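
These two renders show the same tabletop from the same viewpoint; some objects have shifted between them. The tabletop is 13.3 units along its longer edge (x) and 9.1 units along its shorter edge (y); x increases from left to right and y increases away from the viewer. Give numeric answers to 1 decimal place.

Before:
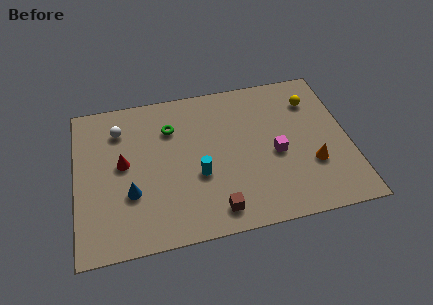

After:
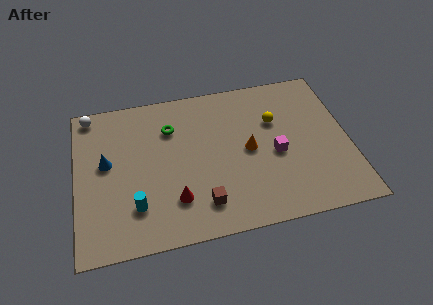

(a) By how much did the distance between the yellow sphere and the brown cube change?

-1.9

Before: roughly 7.6 units apart; after: 5.7. That's 1.9 units closer together.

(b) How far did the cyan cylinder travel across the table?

3.3

The cyan cylinder moved from about (5.9, 3.5) to (2.8, 2.3), a distance of √(3.1² + 1.2²) ≈ 3.3.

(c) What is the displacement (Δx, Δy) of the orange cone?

(-3.0, 1.5)

The orange cone was at about (11.4, 3.0) and moved to about (8.4, 4.5).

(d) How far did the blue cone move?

2.3

The blue cone was near (2.6, 3.1) before and (1.5, 5.1) after, so it travelled √(1.1² + 2.0²) ≈ 2.3 units.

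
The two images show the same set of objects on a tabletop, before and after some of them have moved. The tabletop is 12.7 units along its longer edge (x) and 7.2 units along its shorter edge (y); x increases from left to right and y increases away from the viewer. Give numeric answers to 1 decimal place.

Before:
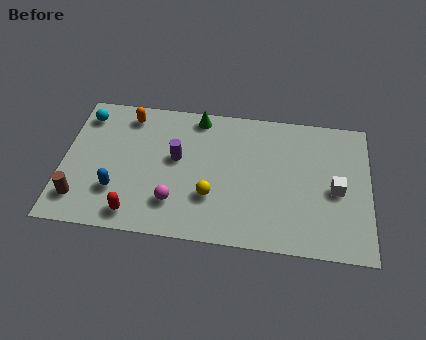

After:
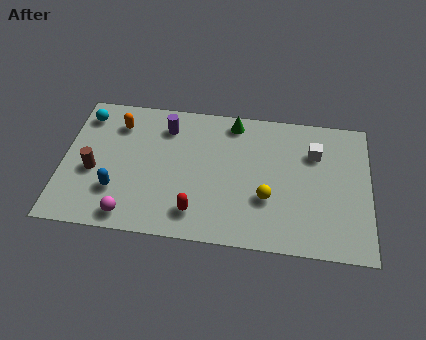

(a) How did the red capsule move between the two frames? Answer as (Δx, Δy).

(2.5, 0.4)

The red capsule started near (3.1, 1.0) and ended near (5.6, 1.4).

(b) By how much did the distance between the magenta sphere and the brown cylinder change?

-1.3

Before: roughly 3.9 units apart; after: 2.6. That's 1.3 units closer together.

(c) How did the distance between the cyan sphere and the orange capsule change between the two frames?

-0.4

Before: roughly 1.8 units apart; after: 1.4. That's 0.4 units closer together.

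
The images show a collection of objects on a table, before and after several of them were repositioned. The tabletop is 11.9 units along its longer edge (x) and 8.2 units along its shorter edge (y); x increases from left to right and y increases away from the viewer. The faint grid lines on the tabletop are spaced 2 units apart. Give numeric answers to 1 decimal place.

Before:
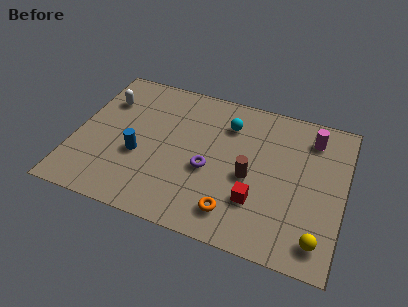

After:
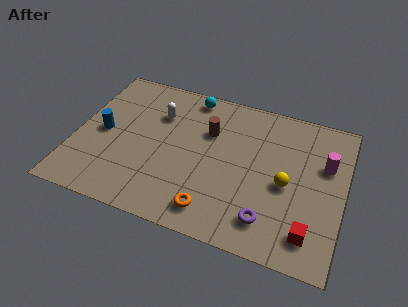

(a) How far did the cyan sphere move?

2.1

The cyan sphere was near (6.6, 6.2) before and (4.8, 7.3) after, so it travelled √(1.8² + 1.1²) ≈ 2.1 units.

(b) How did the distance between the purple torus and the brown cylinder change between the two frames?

+3.1

Before: roughly 1.8 units apart; after: 4.9. That's 3.1 units further apart.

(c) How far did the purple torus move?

3.3

From (6.0, 3.4) to (8.8, 1.6), the purple torus covered √(2.8² + 1.8²) ≈ 3.3 units.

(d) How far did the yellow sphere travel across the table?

2.9

From (11.0, 1.3) to (9.4, 3.7), the yellow sphere covered √(1.6² + 2.4²) ≈ 2.9 units.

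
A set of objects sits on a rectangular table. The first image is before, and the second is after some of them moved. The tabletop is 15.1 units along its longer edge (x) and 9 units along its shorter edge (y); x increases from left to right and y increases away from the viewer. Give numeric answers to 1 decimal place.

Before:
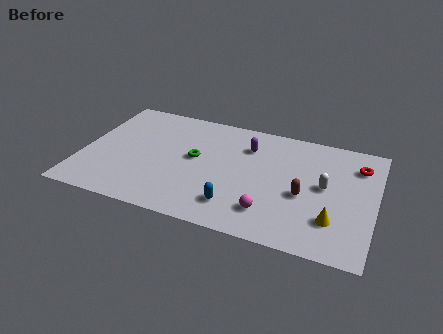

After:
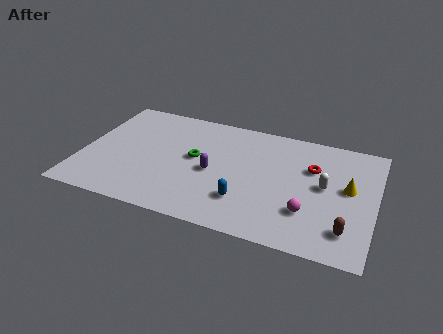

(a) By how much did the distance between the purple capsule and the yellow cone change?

+0.6

They were about 6.4 units apart before and 7.0 after — 0.6 units further apart.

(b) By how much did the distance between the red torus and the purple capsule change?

-0.4

Before: roughly 5.7 units apart; after: 5.3. That's 0.4 units closer together.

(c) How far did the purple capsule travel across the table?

3.1

From (8.4, 6.7) to (6.8, 4.1), the purple capsule covered √(1.6² + 2.6²) ≈ 3.1 units.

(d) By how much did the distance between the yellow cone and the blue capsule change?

+0.8

They were about 4.9 units apart before and 5.7 after — 0.8 units further apart.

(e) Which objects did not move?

the white capsule and the green torus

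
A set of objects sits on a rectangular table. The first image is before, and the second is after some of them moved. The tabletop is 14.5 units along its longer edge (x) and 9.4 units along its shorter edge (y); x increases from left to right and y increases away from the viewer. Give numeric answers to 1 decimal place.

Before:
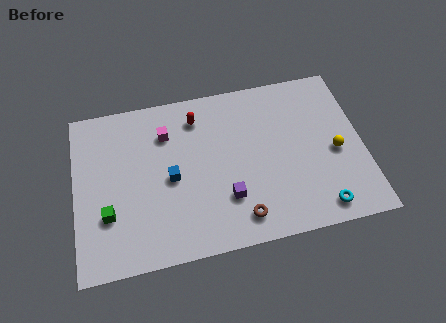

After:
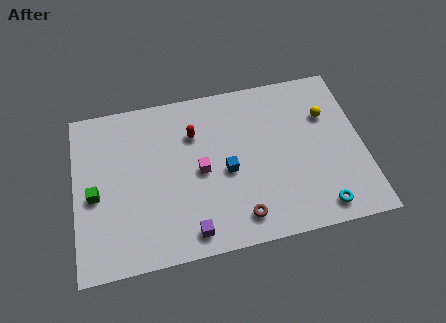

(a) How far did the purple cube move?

2.4

From (7.5, 2.7) to (5.6, 1.2), the purple cube covered √(1.9² + 1.5²) ≈ 2.4 units.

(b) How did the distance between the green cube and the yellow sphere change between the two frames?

+0.4

The distance was about 11.6 in the first image and 12.0 in the second, so they moved 0.4 units further apart.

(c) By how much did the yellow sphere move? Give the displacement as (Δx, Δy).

(-0.3, 2.2)

From the two frames, the yellow sphere sits at roughly (13.1, 4.2) before and (12.8, 6.4) after.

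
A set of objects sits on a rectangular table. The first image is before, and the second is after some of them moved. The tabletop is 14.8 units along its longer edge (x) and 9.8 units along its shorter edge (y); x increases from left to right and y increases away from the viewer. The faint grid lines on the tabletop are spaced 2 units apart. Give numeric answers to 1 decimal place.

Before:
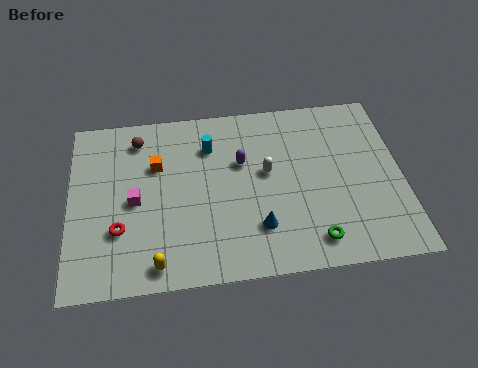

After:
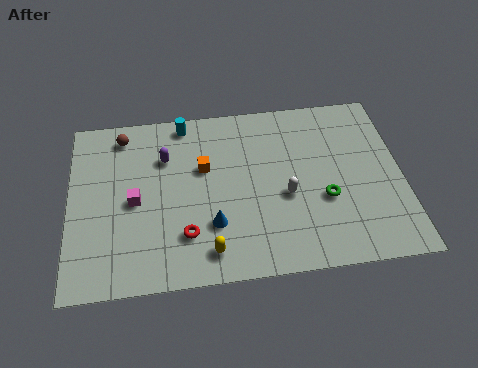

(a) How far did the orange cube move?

2.1

The orange cube moved from about (3.9, 6.5) to (6.0, 6.1), a distance of √(2.1² + 0.4²) ≈ 2.1.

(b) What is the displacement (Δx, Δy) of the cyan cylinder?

(-1.1, 1.5)

The cyan cylinder started near (6.3, 7.3) and ended near (5.2, 8.8).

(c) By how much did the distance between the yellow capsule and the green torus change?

-1.3

Before: roughly 6.9 units apart; after: 5.6. That's 1.3 units closer together.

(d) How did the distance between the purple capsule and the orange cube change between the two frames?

-1.9

The distance was about 3.8 in the first image and 1.9 in the second, so they moved 1.9 units closer together.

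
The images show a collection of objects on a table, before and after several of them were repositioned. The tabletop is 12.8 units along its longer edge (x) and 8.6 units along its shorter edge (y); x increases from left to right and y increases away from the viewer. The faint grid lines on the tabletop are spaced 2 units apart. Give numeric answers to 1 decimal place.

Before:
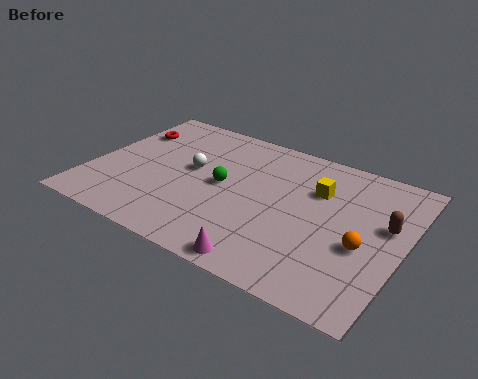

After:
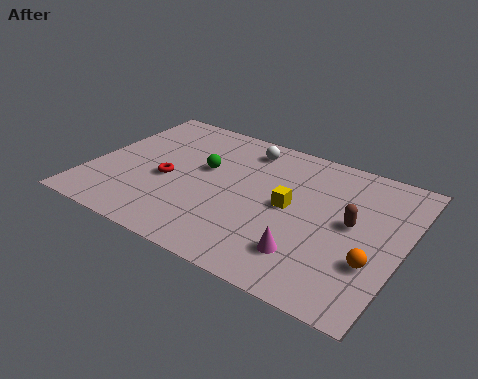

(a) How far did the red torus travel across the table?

3.3

The red torus moved from about (1.0, 6.2) to (3.2, 3.7), a distance of √(2.2² + 2.5²) ≈ 3.3.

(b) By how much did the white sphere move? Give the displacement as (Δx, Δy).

(1.9, 2.4)

The white sphere was at about (4.0, 4.8) and moved to about (5.9, 7.2).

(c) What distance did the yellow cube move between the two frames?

1.7

The yellow cube moved from about (9.1, 5.9) to (8.2, 4.4), a distance of √(0.9² + 1.5²) ≈ 1.7.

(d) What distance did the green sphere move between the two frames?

1.1

The green sphere moved from about (5.4, 4.4) to (4.5, 5.1), a distance of √(0.9² + 0.7²) ≈ 1.1.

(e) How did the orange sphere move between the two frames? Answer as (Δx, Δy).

(0.5, -0.7)

The orange sphere was at about (11.3, 3.5) and moved to about (11.8, 2.8).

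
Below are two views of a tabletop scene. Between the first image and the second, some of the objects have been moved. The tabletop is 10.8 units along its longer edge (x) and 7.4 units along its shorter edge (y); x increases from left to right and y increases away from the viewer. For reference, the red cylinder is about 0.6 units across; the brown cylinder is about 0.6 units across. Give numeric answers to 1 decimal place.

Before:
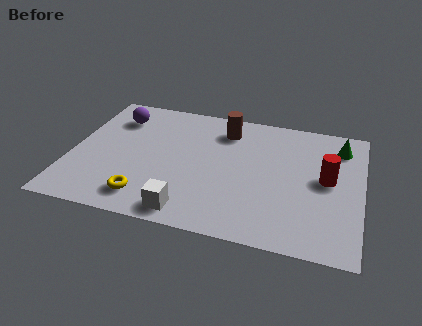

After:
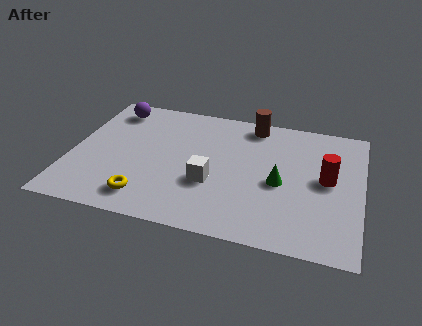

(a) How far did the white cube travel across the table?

1.9

The white cube moved from about (4.6, 0.9) to (5.3, 2.7), a distance of √(0.7² + 1.8²) ≈ 1.9.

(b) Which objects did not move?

the red cylinder and the yellow torus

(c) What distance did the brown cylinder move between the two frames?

1.2

From (5.6, 5.9) to (6.6, 6.5), the brown cylinder covered √(1.0² + 0.6²) ≈ 1.2 units.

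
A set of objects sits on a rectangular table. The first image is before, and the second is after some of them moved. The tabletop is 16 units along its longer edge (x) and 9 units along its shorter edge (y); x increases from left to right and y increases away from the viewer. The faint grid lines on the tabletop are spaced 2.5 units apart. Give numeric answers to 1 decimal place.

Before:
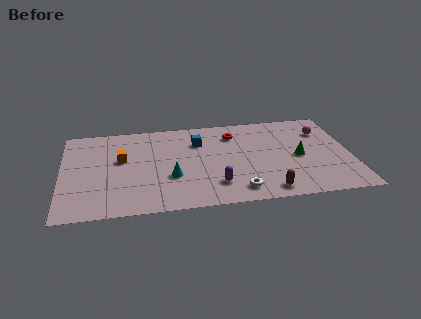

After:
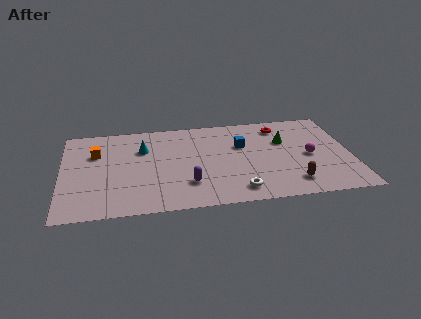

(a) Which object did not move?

the white torus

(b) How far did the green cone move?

1.8

The green cone moved from about (13.1, 4.2) to (12.4, 5.9), a distance of √(0.7² + 1.7²) ≈ 1.8.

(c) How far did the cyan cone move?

3.4

The cyan cone was near (6.0, 3.2) before and (4.5, 6.2) after, so it travelled √(1.5² + 3.0²) ≈ 3.4 units.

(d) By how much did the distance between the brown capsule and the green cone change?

+0.6

They were about 3.6 units apart before and 4.2 after — 0.6 units further apart.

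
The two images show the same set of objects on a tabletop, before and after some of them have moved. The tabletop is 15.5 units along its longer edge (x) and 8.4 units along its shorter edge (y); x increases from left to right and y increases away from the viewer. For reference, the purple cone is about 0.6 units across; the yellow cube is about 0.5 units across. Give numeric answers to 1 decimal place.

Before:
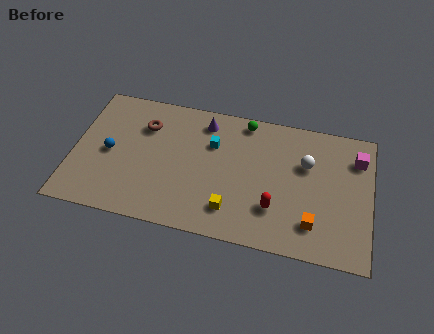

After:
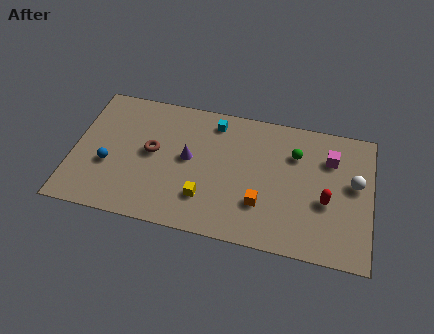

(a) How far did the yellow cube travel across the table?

1.5

The yellow cube was near (8.4, 1.8) before and (7.0, 2.2) after, so it travelled √(1.4² + 0.4²) ≈ 1.5 units.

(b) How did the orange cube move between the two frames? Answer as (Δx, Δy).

(-2.7, 0.6)

The orange cube started near (12.6, 1.9) and ended near (9.9, 2.5).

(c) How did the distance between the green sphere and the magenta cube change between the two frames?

-4.2

The distance was about 6.0 in the first image and 1.8 in the second, so they moved 4.2 units closer together.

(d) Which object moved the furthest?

the green sphere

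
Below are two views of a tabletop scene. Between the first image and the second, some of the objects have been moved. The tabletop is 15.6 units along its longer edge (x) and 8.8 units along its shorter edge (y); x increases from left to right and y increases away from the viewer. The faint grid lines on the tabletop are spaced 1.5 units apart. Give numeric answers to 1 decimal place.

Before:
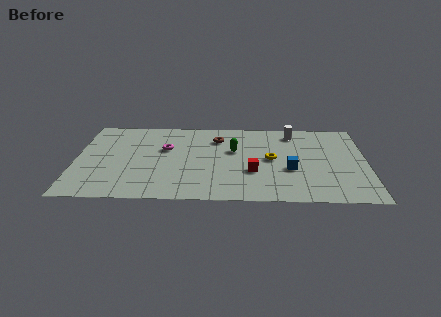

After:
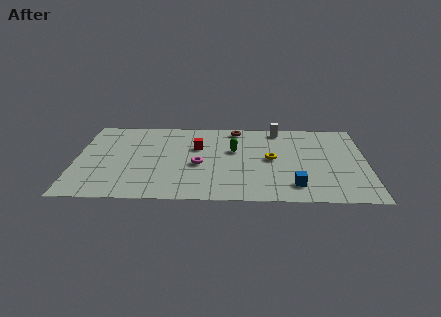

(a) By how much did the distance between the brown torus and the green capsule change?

+0.8

Before: roughly 1.6 units apart; after: 2.4. That's 0.8 units further apart.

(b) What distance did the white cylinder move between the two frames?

0.9

From (11.7, 7.4) to (10.9, 7.8), the white cylinder covered √(0.8² + 0.4²) ≈ 0.9 units.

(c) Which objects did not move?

the yellow torus and the green capsule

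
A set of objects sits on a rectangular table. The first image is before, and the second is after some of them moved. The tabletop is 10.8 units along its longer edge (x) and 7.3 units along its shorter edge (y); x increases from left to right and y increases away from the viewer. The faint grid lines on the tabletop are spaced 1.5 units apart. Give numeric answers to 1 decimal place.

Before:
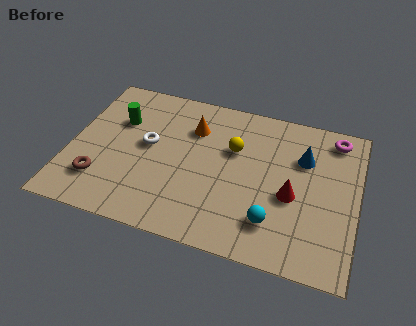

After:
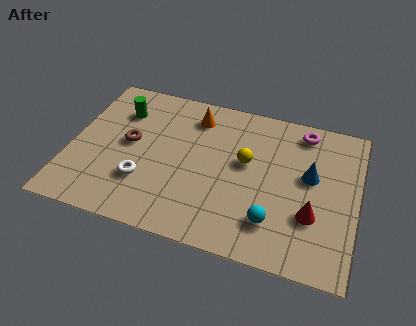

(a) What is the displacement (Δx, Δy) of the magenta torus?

(-1.2, 0.0)

From the two frames, the magenta torus sits at roughly (9.8, 6.3) before and (8.6, 6.3) after.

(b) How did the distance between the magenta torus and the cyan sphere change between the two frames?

-0.3

They were about 5.0 units apart before and 4.7 after — 0.3 units closer together.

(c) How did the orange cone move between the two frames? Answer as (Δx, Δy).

(0.0, 0.6)

The orange cone was at about (4.5, 5.3) and moved to about (4.5, 5.9).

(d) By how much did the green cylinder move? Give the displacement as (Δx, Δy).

(0.0, 0.5)

The green cylinder started near (1.7, 4.9) and ended near (1.7, 5.4).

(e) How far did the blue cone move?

0.9

The blue cone moved from about (8.7, 5.0) to (9.0, 4.2), a distance of √(0.3² + 0.8²) ≈ 0.9.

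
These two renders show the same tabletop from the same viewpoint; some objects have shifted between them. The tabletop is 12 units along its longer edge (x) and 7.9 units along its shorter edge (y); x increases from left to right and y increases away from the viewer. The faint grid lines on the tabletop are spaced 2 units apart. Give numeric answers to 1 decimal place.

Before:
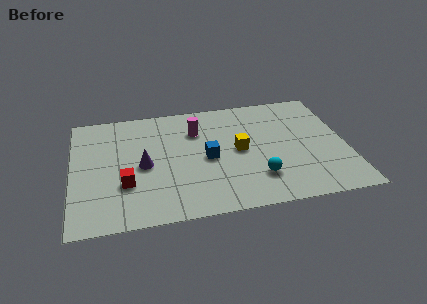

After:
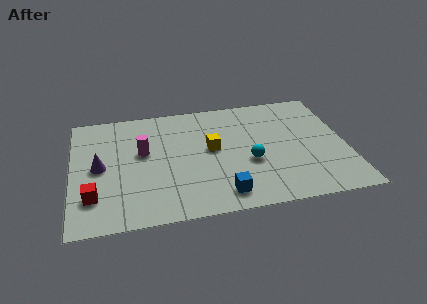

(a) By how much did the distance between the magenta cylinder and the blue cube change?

+2.7

They were about 2.0 units apart before and 4.7 after — 2.7 units further apart.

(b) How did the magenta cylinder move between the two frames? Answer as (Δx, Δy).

(-2.4, -1.1)

The magenta cylinder started near (5.5, 5.7) and ended near (3.1, 4.6).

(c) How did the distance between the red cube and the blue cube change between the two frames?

+1.8

They were about 3.8 units apart before and 5.6 after — 1.8 units further apart.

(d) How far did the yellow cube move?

1.2

From (7.3, 4.0) to (6.1, 4.3), the yellow cube covered √(1.2² + 0.3²) ≈ 1.2 units.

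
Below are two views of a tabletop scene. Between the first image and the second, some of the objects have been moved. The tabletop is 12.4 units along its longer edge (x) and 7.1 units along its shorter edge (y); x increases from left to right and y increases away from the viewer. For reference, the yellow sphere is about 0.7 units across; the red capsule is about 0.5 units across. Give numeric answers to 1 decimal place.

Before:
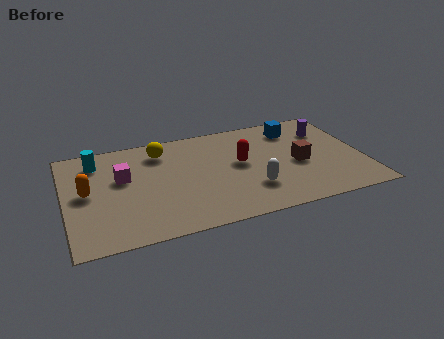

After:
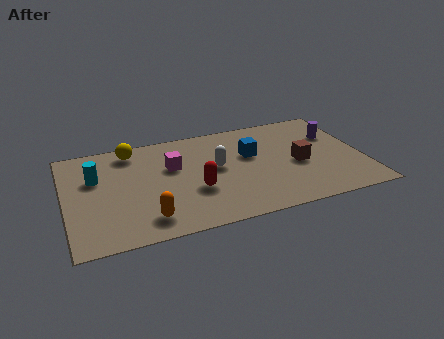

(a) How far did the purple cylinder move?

0.5

The purple cylinder was near (11.1, 5.2) before and (11.4, 4.8) after, so it travelled √(0.3² + 0.4²) ≈ 0.5 units.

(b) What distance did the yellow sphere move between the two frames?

1.3

The yellow sphere moved from about (4.1, 5.7) to (2.9, 6.1), a distance of √(1.2² + 0.4²) ≈ 1.3.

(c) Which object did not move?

the brown cube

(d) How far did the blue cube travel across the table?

2.4

From (9.8, 5.7) to (7.8, 4.4), the blue cube covered √(2.0² + 1.3²) ≈ 2.4 units.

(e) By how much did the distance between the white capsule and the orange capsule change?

-2.9

The distance was about 6.9 in the first image and 4.0 in the second, so they moved 2.9 units closer together.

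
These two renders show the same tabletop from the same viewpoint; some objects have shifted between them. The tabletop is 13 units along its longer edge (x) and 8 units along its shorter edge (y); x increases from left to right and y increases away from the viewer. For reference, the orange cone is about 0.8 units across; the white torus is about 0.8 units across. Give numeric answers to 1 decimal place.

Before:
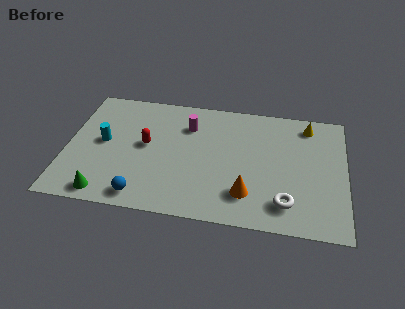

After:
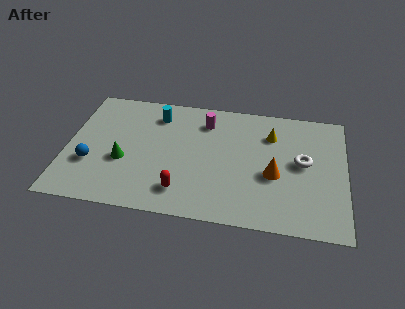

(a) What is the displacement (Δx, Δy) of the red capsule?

(1.8, -2.7)

The red capsule started near (3.7, 4.3) and ended near (5.5, 1.6).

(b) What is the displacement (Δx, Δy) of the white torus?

(0.7, 2.7)

The white torus was at about (10.3, 1.6) and moved to about (11.0, 4.3).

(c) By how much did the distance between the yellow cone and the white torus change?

-3.1

Before: roughly 5.3 units apart; after: 2.2. That's 3.1 units closer together.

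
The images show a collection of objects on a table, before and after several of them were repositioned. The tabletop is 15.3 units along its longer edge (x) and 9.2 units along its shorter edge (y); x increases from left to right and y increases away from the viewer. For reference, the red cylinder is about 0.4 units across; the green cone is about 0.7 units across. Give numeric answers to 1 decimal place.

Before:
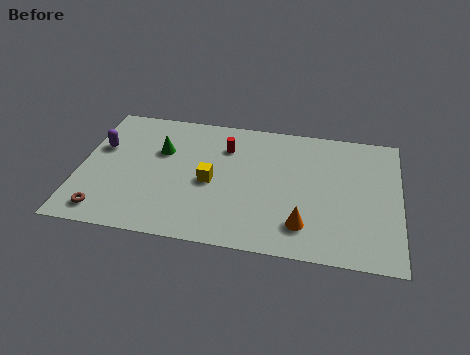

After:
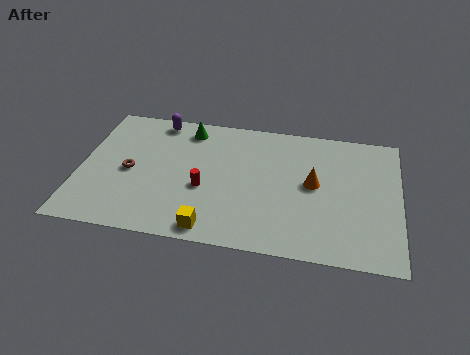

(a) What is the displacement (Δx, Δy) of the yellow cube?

(0.2, -3.2)

The yellow cube was at about (6.3, 4.2) and moved to about (6.5, 1.0).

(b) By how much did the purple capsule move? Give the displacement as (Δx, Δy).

(2.6, 2.4)

The purple capsule started near (0.9, 5.8) and ended near (3.5, 8.2).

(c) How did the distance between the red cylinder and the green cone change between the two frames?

+1.0

They were about 3.2 units apart before and 4.2 after — 1.0 units further apart.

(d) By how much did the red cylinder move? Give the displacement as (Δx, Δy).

(-0.9, -3.1)

The red cylinder started near (6.9, 6.8) and ended near (6.0, 3.7).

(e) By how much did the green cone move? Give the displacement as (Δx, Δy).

(1.2, 1.8)

From the two frames, the green cone sits at roughly (3.8, 6.0) before and (5.0, 7.8) after.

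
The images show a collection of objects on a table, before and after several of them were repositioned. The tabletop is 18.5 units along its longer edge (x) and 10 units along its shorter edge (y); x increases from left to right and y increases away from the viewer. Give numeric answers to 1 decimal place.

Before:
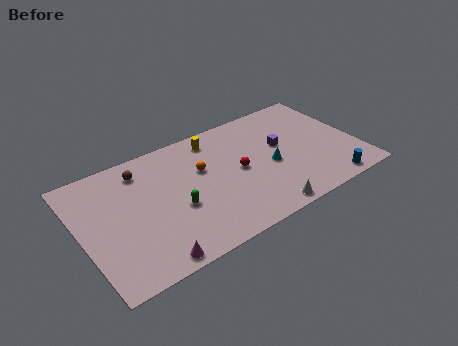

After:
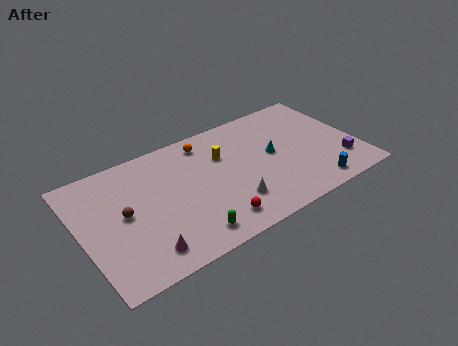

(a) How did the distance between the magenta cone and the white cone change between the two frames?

-1.4

Before: roughly 7.5 units apart; after: 6.1. That's 1.4 units closer together.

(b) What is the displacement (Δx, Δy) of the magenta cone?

(-0.3, 0.8)

The magenta cone was at about (3.9, 0.9) and moved to about (3.6, 1.7).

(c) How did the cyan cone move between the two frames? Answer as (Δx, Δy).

(0.3, 0.9)

The cyan cone was at about (12.6, 4.4) and moved to about (12.9, 5.3).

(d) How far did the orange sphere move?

2.3

The orange sphere moved from about (8.2, 6.3) to (8.8, 8.5), a distance of √(0.6² + 2.2²) ≈ 2.3.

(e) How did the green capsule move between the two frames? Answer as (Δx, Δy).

(0.4, -2.5)

The green capsule started near (6.1, 4.0) and ended near (6.5, 1.5).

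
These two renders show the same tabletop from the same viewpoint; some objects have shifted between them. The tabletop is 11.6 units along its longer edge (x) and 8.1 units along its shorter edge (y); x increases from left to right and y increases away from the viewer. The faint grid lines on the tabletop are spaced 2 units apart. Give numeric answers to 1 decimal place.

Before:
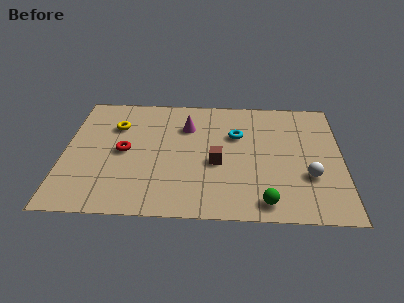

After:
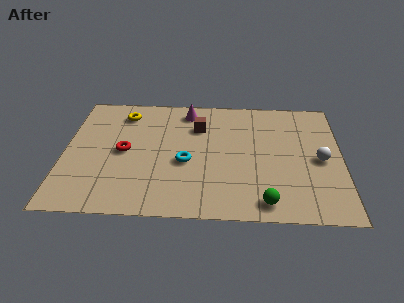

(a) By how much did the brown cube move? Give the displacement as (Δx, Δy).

(-0.8, 2.4)

The brown cube was at about (6.4, 3.4) and moved to about (5.6, 5.8).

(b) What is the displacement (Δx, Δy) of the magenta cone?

(0.0, 1.1)

From the two frames, the magenta cone sits at roughly (5.1, 5.8) before and (5.1, 6.9) after.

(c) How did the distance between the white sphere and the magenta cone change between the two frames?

+0.4

Before: roughly 6.0 units apart; after: 6.4. That's 0.4 units further apart.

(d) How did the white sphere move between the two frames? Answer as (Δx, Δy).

(0.5, 1.1)

The white sphere was at about (10.2, 2.7) and moved to about (10.7, 3.8).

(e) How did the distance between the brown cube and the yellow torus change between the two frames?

-1.6

They were about 4.9 units apart before and 3.3 after — 1.6 units closer together.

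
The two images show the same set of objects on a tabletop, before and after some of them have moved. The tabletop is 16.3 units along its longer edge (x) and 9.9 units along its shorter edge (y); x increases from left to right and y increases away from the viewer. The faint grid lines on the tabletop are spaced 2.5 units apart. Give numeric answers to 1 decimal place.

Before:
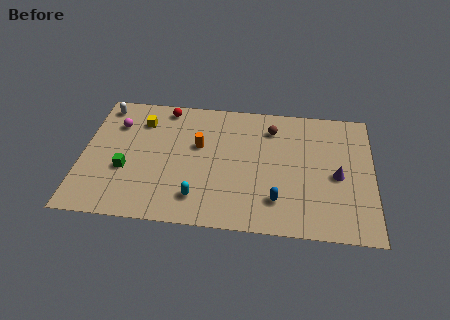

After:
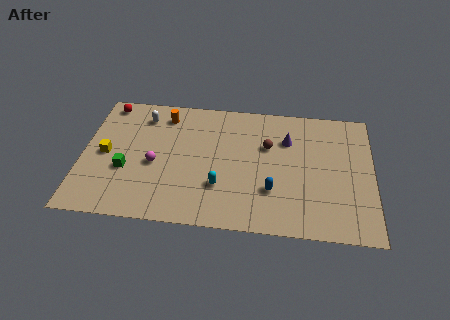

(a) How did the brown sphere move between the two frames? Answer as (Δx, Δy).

(-0.2, -1.4)

The brown sphere was at about (10.6, 7.8) and moved to about (10.4, 6.4).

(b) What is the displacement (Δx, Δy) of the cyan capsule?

(1.2, 1.0)

From the two frames, the cyan capsule sits at roughly (6.6, 2.0) before and (7.8, 3.0) after.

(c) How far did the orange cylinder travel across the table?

3.0

The orange cylinder moved from about (6.5, 6.0) to (4.5, 8.2), a distance of √(2.0² + 2.2²) ≈ 3.0.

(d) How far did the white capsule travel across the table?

2.4

The white capsule was near (1.0, 8.6) before and (3.3, 8.0) after, so it travelled √(2.3² + 0.6²) ≈ 2.4 units.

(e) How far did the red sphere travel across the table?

3.3

The red sphere was near (4.5, 8.8) before and (1.2, 8.8) after, so it travelled √(3.3² + 0.0²) ≈ 3.3 units.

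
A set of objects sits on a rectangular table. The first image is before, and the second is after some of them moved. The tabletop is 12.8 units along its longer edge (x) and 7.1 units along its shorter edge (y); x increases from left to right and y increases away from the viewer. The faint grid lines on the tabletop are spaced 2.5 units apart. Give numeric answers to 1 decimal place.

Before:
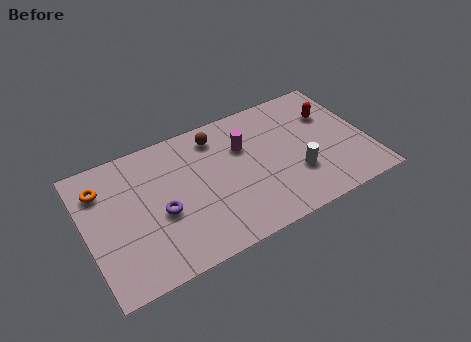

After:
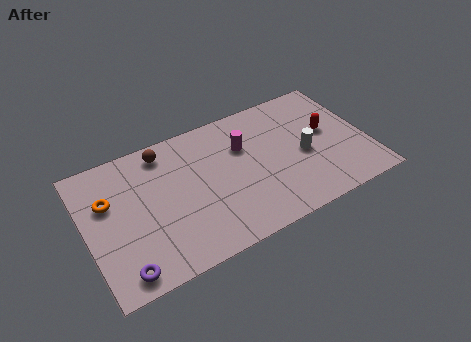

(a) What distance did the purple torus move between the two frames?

2.9

The purple torus moved from about (3.3, 3.0) to (1.3, 0.9), a distance of √(2.0² + 2.1²) ≈ 2.9.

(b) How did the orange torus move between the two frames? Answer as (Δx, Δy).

(0.2, -0.8)

The orange torus started near (0.9, 5.4) and ended near (1.1, 4.6).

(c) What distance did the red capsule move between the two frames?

0.9

From (11.4, 4.9) to (11.1, 4.0), the red capsule covered √(0.3² + 0.9²) ≈ 0.9 units.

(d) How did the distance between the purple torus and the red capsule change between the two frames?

+2.0

Before: roughly 8.3 units apart; after: 10.3. That's 2.0 units further apart.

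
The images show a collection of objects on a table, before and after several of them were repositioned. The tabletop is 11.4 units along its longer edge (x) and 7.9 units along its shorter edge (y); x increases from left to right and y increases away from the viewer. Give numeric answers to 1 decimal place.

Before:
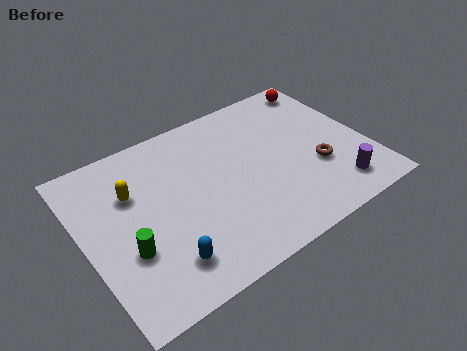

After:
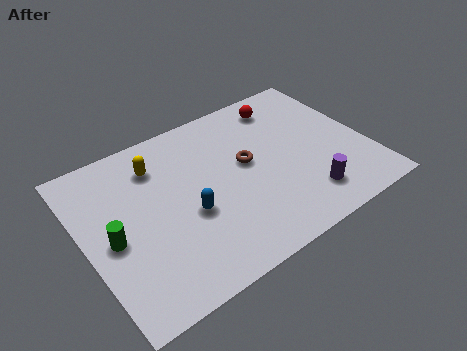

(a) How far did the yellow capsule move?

1.4

The yellow capsule moved from about (2.1, 5.3) to (3.2, 6.1), a distance of √(1.1² + 0.8²) ≈ 1.4.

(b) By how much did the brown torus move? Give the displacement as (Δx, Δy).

(-2.6, 1.6)

The brown torus was at about (9.2, 2.8) and moved to about (6.6, 4.4).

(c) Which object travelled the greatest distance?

the brown torus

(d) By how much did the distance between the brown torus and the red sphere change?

-1.3

They were about 4.3 units apart before and 3.0 after — 1.3 units closer together.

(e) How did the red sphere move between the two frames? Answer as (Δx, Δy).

(-1.8, -0.3)

The red sphere started near (10.4, 6.9) and ended near (8.6, 6.6).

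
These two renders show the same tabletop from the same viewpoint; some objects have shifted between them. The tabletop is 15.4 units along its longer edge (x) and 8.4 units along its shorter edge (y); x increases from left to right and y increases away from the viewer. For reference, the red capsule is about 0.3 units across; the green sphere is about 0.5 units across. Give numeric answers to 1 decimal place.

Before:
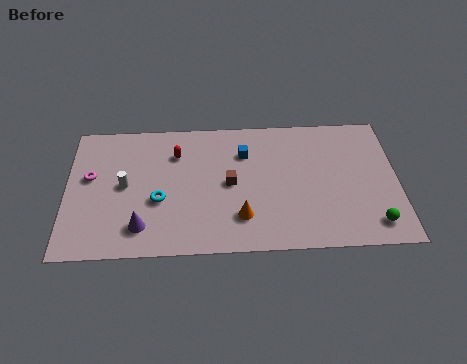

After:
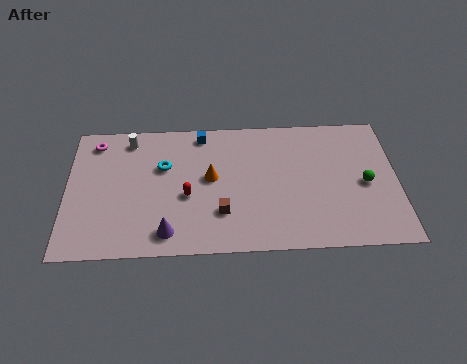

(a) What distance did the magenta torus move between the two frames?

2.2

The magenta torus was near (1.1, 4.9) before and (1.3, 7.1) after, so it travelled √(0.2² + 2.2²) ≈ 2.2 units.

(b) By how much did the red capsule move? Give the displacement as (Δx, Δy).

(0.5, -2.7)

The red capsule was at about (5.1, 6.2) and moved to about (5.6, 3.5).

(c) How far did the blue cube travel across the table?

2.4

The blue cube moved from about (8.3, 6.1) to (6.3, 7.4), a distance of √(2.0² + 1.3²) ≈ 2.4.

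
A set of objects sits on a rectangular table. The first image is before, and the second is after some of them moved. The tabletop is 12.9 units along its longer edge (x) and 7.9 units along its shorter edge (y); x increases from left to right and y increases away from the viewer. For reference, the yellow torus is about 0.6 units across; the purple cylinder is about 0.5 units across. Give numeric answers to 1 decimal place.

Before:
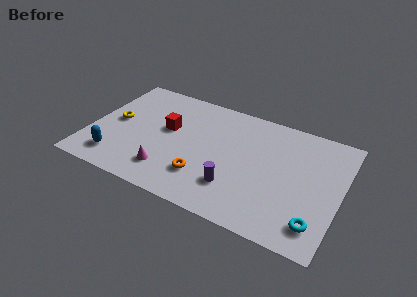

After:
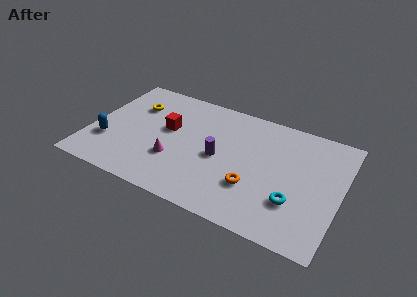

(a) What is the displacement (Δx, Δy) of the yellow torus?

(0.8, 1.5)

From the two frames, the yellow torus sits at roughly (1.2, 4.1) before and (2.0, 5.6) after.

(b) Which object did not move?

the red cube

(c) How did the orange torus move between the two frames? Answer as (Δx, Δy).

(2.5, 0.4)

From the two frames, the orange torus sits at roughly (6.1, 2.1) before and (8.6, 2.5) after.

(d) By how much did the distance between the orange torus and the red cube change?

+1.8

They were about 3.3 units apart before and 5.1 after — 1.8 units further apart.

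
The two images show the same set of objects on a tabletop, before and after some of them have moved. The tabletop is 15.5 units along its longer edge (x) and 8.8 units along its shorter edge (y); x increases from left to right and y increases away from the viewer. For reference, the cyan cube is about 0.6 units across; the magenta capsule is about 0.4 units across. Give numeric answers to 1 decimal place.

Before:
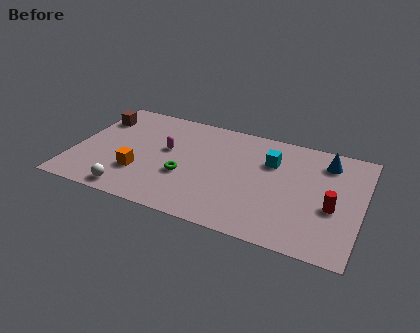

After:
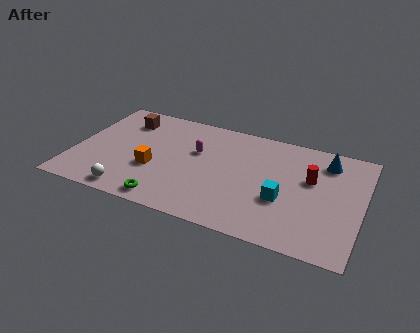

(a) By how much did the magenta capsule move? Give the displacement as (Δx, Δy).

(1.6, 0.4)

The magenta capsule was at about (4.9, 5.1) and moved to about (6.5, 5.5).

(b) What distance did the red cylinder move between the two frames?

2.2

The red cylinder moved from about (14.0, 3.6) to (12.7, 5.4), a distance of √(1.3² + 1.8²) ≈ 2.2.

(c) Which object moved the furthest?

the cyan cube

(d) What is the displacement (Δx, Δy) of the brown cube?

(1.5, 0.3)

From the two frames, the brown cube sits at roughly (0.9, 6.6) before and (2.4, 6.9) after.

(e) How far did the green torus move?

2.4

The green torus was near (6.1, 3.3) before and (5.4, 1.0) after, so it travelled √(0.7² + 2.3²) ≈ 2.4 units.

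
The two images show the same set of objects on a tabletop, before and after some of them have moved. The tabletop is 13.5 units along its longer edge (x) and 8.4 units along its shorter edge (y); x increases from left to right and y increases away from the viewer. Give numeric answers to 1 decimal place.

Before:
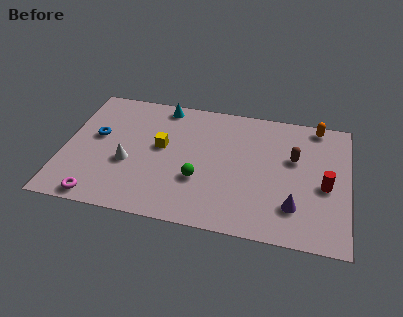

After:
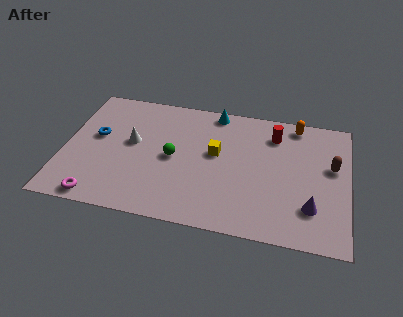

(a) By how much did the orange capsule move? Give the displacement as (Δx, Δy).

(-1.0, -0.1)

From the two frames, the orange capsule sits at roughly (11.9, 7.6) before and (10.9, 7.5) after.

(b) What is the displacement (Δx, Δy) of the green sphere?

(-1.3, 1.2)

The green sphere was at about (6.5, 2.9) and moved to about (5.2, 4.1).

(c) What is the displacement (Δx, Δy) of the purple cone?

(0.8, 0.1)

From the two frames, the purple cone sits at roughly (11.0, 2.1) before and (11.8, 2.2) after.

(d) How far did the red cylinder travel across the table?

3.8

The red cylinder moved from about (12.4, 3.7) to (9.9, 6.6), a distance of √(2.5² + 2.9²) ≈ 3.8.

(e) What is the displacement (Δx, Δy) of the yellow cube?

(2.6, 0.1)

The yellow cube was at about (4.6, 4.7) and moved to about (7.2, 4.8).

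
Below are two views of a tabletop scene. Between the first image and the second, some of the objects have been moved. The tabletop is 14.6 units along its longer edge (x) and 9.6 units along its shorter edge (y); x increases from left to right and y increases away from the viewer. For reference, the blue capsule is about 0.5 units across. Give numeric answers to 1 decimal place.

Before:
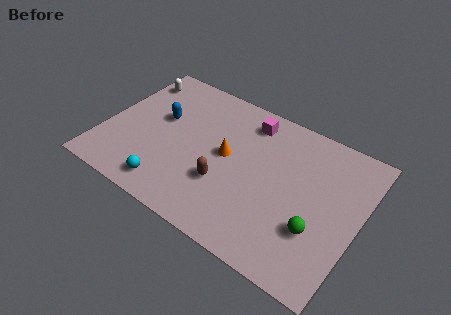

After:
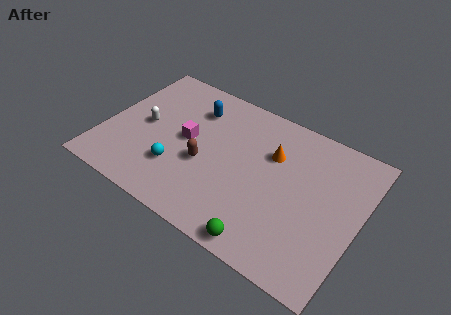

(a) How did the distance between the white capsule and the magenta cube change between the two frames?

-4.3

They were about 6.8 units apart before and 2.5 after — 4.3 units closer together.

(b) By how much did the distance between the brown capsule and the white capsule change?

-3.9

The distance was about 7.7 in the first image and 3.8 in the second, so they moved 3.9 units closer together.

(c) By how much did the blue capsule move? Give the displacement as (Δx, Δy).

(1.7, 1.6)

From the two frames, the blue capsule sits at roughly (3.0, 5.7) before and (4.7, 7.3) after.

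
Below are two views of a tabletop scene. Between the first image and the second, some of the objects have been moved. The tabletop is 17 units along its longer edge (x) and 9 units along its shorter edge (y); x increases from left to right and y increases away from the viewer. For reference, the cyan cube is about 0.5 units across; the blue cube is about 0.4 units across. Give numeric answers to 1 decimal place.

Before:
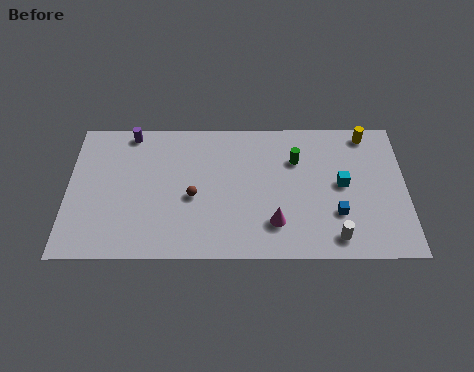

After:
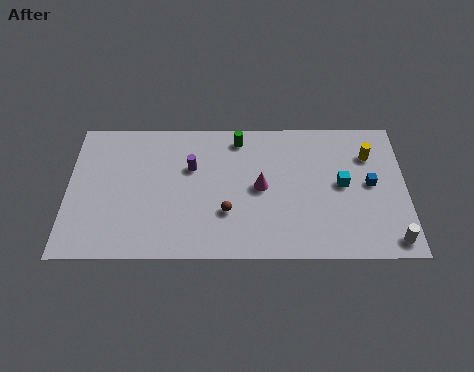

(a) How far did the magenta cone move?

2.4

The magenta cone moved from about (10.4, 2.2) to (9.7, 4.5), a distance of √(0.7² + 2.3²) ≈ 2.4.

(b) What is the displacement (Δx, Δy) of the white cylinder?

(2.8, -0.2)

The white cylinder started near (13.4, 1.3) and ended near (16.2, 1.1).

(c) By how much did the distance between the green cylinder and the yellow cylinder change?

+2.7

They were about 4.0 units apart before and 6.7 after — 2.7 units further apart.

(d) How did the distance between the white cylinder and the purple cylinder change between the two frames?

-1.3

Before: roughly 12.3 units apart; after: 11.0. That's 1.3 units closer together.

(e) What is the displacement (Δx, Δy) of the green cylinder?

(-2.9, 1.4)

The green cylinder was at about (11.5, 6.3) and moved to about (8.6, 7.7).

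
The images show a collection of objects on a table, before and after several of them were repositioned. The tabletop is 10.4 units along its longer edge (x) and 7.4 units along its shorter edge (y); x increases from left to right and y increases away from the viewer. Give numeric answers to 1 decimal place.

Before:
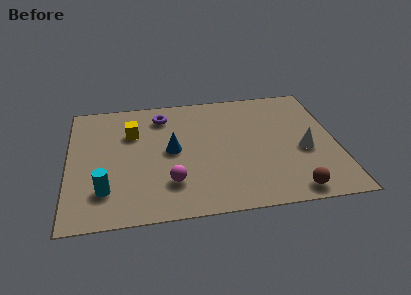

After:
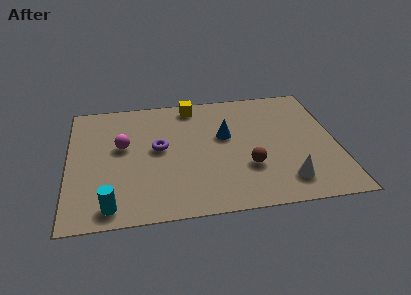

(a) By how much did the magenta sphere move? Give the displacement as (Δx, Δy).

(-1.8, 2.4)

The magenta sphere started near (3.9, 1.9) and ended near (2.1, 4.3).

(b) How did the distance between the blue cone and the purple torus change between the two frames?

+0.4

The distance was about 2.2 in the first image and 2.6 in the second, so they moved 0.4 units further apart.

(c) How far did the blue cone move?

2.2

The blue cone moved from about (4.0, 3.8) to (6.1, 4.4), a distance of √(2.1² + 0.6²) ≈ 2.2.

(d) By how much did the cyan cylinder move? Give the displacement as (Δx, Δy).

(0.2, -0.9)

From the two frames, the cyan cylinder sits at roughly (1.4, 1.8) before and (1.6, 0.9) after.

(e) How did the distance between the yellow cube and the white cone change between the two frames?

-0.8

The distance was about 6.9 in the first image and 6.1 in the second, so they moved 0.8 units closer together.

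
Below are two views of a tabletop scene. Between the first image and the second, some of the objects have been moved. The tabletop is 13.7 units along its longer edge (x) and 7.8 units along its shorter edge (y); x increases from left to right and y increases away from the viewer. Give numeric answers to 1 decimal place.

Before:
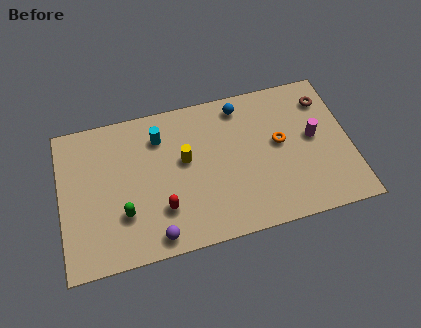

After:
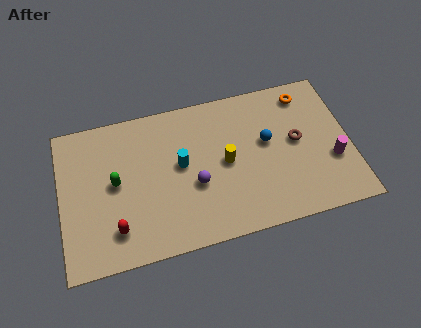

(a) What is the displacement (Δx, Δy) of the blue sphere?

(1.1, -2.2)

From the two frames, the blue sphere sits at roughly (8.7, 6.7) before and (9.8, 4.5) after.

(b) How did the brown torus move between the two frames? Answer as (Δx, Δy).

(-1.5, -1.9)

The brown torus was at about (12.7, 6.1) and moved to about (11.2, 4.2).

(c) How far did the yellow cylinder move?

2.0

The yellow cylinder moved from about (5.9, 4.5) to (7.8, 3.9), a distance of √(1.9² + 0.6²) ≈ 2.0.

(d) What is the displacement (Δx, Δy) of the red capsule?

(-2.2, -0.5)

The red capsule started near (4.7, 2.2) and ended near (2.5, 1.7).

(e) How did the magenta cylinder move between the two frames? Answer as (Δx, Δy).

(0.8, -1.4)

The magenta cylinder was at about (12.0, 4.2) and moved to about (12.8, 2.8).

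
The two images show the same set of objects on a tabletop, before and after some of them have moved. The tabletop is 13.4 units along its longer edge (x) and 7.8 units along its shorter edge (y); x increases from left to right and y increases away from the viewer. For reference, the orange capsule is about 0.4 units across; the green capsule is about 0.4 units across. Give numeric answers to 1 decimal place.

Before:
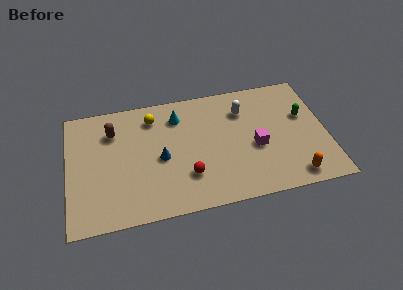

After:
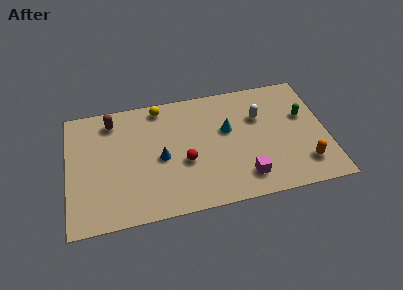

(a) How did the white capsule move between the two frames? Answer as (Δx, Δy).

(0.8, -0.6)

From the two frames, the white capsule sits at roughly (9.2, 5.8) before and (10.0, 5.2) after.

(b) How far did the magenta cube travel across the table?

1.9

The magenta cube was near (9.7, 3.3) before and (9.0, 1.5) after, so it travelled √(0.7² + 1.8²) ≈ 1.9 units.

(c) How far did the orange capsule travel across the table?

0.9

The orange capsule was near (11.5, 1.0) before and (12.1, 1.7) after, so it travelled √(0.6² + 0.7²) ≈ 0.9 units.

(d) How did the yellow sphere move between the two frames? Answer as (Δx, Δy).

(0.4, 0.6)

From the two frames, the yellow sphere sits at roughly (4.5, 6.3) before and (4.9, 6.9) after.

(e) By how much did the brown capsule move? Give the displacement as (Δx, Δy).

(0.0, 0.7)

The brown capsule started near (2.4, 5.8) and ended near (2.4, 6.5).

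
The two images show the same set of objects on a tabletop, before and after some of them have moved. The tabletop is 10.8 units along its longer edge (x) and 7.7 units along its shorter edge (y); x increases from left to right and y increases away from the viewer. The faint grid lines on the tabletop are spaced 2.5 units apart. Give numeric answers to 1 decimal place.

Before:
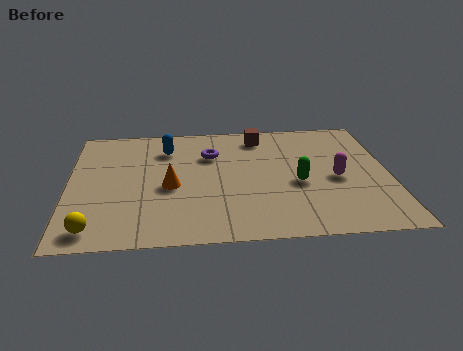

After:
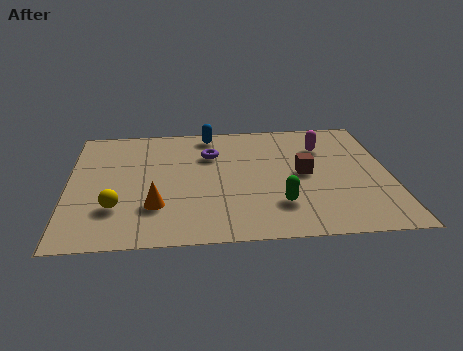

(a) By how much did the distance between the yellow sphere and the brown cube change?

-1.3

The distance was about 7.8 in the first image and 6.5 in the second, so they moved 1.3 units closer together.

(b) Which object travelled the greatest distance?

the brown cube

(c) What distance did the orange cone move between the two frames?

1.3

The orange cone moved from about (3.4, 3.4) to (2.9, 2.2), a distance of √(0.5² + 1.2²) ≈ 1.3.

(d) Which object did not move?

the purple torus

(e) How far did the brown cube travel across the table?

3.0

The brown cube moved from about (6.5, 6.5) to (7.9, 3.9), a distance of √(1.4² + 2.6²) ≈ 3.0.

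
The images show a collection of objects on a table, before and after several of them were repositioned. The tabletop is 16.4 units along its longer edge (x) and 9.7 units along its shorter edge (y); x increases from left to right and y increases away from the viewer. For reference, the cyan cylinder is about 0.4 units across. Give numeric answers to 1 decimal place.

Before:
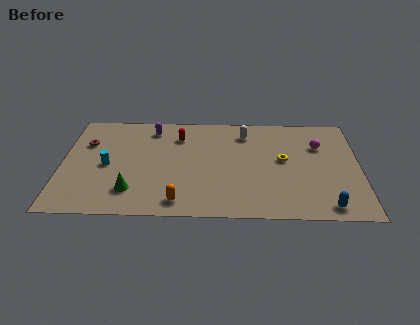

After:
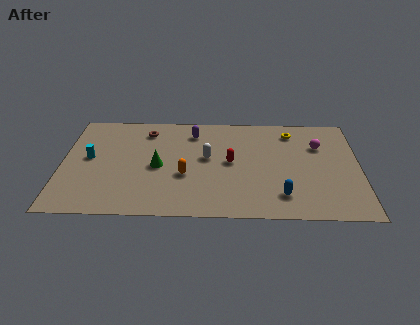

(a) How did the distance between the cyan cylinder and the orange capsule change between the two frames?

+0.4

Before: roughly 5.1 units apart; after: 5.5. That's 0.4 units further apart.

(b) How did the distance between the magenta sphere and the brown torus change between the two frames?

-3.2

They were about 12.9 units apart before and 9.7 after — 3.2 units closer together.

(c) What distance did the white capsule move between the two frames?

3.2

From (10.1, 7.8) to (8.0, 5.4), the white capsule covered √(2.1² + 2.4²) ≈ 3.2 units.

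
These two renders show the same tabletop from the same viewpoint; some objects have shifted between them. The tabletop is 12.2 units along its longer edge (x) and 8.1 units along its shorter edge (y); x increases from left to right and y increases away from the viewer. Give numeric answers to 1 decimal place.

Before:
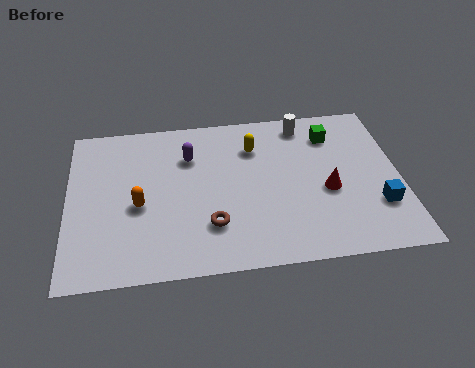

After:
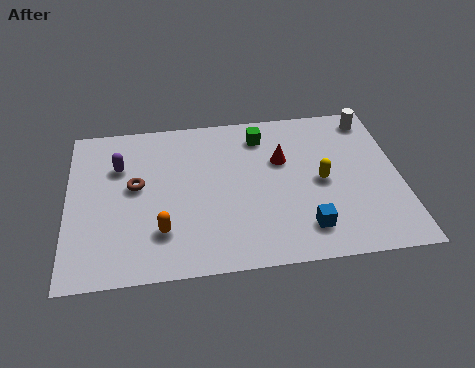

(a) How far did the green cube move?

2.6

The green cube was near (9.8, 6.3) before and (7.2, 6.6) after, so it travelled √(2.6² + 0.3²) ≈ 2.6 units.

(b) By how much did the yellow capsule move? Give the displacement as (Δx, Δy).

(2.4, -2.1)

The yellow capsule was at about (6.9, 6.0) and moved to about (9.3, 3.9).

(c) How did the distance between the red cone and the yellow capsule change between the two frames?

-1.8

They were about 3.7 units apart before and 1.9 after — 1.8 units closer together.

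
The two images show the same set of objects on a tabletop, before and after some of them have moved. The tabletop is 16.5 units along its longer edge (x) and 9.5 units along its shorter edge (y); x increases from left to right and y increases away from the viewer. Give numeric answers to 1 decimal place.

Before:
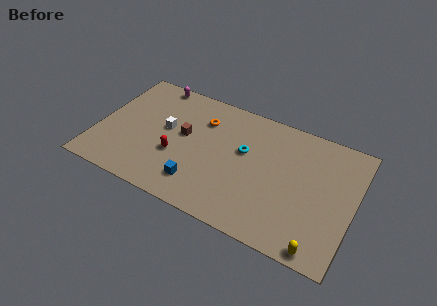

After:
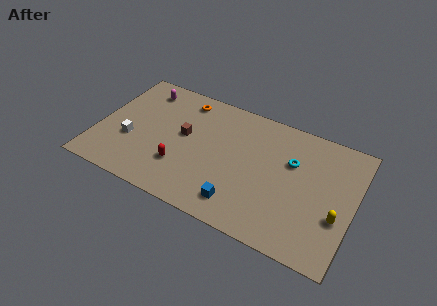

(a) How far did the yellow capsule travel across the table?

2.7

The yellow capsule was near (14.8, 0.8) before and (15.6, 3.4) after, so it travelled √(0.8² + 2.6²) ≈ 2.7 units.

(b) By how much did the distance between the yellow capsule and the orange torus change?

+1.1

They were about 10.4 units apart before and 11.5 after — 1.1 units further apart.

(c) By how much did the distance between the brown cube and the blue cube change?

+1.9

Before: roughly 3.6 units apart; after: 5.5. That's 1.9 units further apart.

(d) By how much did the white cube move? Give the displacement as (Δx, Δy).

(-2.1, -1.8)

From the two frames, the white cube sits at roughly (4.3, 5.3) before and (2.2, 3.5) after.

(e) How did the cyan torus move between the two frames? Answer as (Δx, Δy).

(3.0, 0.5)

The cyan torus was at about (9.4, 5.7) and moved to about (12.4, 6.2).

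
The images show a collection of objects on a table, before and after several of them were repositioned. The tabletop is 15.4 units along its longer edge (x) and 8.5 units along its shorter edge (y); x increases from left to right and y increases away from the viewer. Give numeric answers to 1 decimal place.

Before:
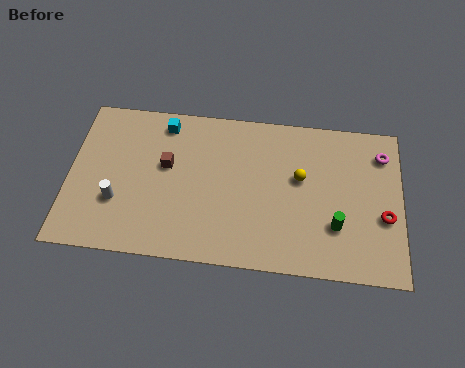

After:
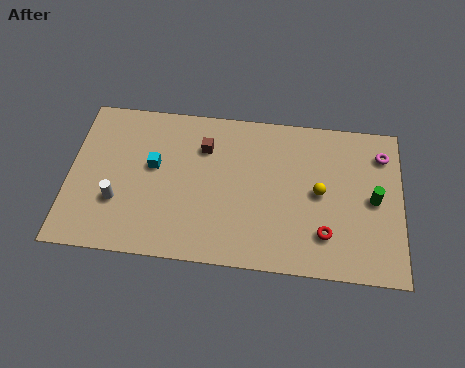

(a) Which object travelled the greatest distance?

the red torus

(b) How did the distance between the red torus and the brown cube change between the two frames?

-3.2

They were about 10.2 units apart before and 7.0 after — 3.2 units closer together.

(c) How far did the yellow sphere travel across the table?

1.1

The yellow sphere was near (10.7, 5.0) before and (11.6, 4.3) after, so it travelled √(0.9² + 0.7²) ≈ 1.1 units.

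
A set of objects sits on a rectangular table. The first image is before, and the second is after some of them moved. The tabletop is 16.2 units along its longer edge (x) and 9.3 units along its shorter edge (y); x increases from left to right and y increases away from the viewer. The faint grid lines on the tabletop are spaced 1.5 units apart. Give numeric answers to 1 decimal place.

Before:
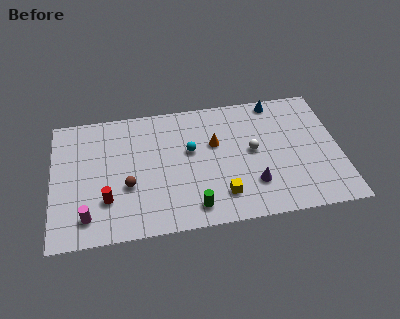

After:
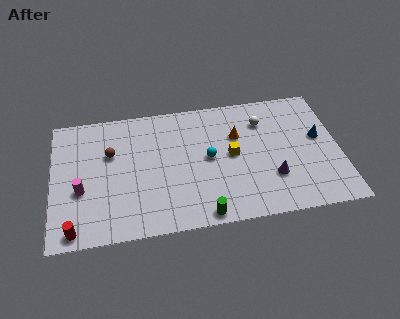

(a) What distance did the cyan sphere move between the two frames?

1.2

The cyan sphere moved from about (7.8, 5.5) to (8.8, 4.8), a distance of √(1.0² + 0.7²) ≈ 1.2.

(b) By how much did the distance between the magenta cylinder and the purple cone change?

+1.4

They were about 9.3 units apart before and 10.7 after — 1.4 units further apart.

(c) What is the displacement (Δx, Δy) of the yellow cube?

(0.7, 2.8)

The yellow cube started near (9.4, 2.0) and ended near (10.1, 4.8).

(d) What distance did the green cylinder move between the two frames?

0.8

From (7.8, 1.4) to (8.3, 0.8), the green cylinder covered √(0.5² + 0.6²) ≈ 0.8 units.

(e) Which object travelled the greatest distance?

the blue cone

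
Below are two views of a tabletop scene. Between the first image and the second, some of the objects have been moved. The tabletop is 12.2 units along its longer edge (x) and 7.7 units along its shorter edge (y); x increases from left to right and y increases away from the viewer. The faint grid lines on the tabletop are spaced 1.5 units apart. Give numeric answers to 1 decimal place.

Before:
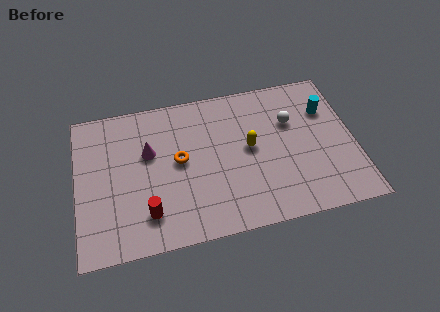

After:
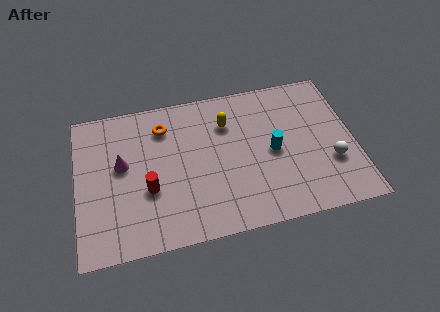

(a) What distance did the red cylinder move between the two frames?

1.2

From (3.0, 1.7) to (3.1, 2.9), the red cylinder covered √(0.1² + 1.2²) ≈ 1.2 units.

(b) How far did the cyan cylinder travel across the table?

3.0

From (11.1, 5.4) to (8.6, 3.7), the cyan cylinder covered √(2.5² + 1.7²) ≈ 3.0 units.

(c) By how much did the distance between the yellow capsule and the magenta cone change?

+0.4

They were about 4.5 units apart before and 4.9 after — 0.4 units further apart.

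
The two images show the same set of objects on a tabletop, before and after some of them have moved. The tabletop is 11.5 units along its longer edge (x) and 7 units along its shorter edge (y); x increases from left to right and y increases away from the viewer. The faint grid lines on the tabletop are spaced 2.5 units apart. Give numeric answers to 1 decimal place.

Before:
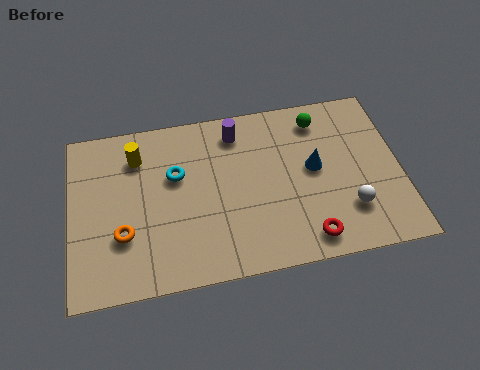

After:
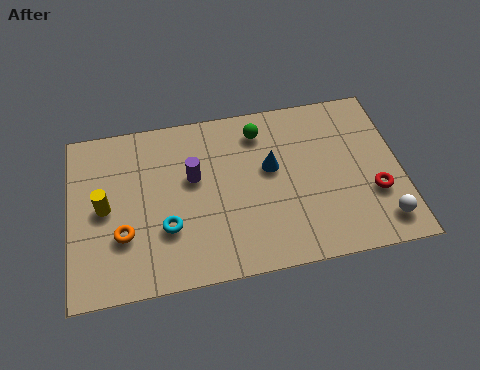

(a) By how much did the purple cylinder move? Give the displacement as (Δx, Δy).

(-1.6, -1.6)

The purple cylinder started near (5.9, 5.8) and ended near (4.3, 4.2).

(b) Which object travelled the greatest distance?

the red torus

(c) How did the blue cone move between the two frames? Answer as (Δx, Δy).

(-1.5, 0.3)

From the two frames, the blue cone sits at roughly (8.5, 3.8) before and (7.0, 4.1) after.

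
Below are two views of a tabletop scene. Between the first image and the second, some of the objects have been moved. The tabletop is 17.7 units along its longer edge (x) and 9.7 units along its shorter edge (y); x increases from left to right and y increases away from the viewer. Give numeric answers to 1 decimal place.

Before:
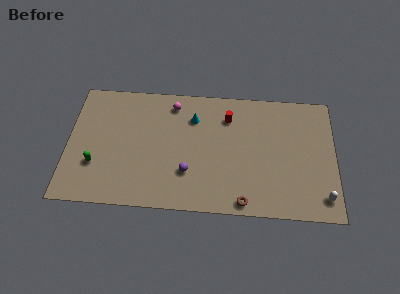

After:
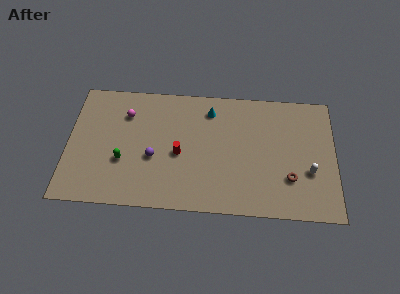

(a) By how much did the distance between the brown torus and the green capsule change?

+1.0

The distance was about 10.0 in the first image and 11.0 in the second, so they moved 1.0 units further apart.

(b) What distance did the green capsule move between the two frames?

1.8

The green capsule moved from about (1.9, 3.1) to (3.7, 3.5), a distance of √(1.8² + 0.4²) ≈ 1.8.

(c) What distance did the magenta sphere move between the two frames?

3.3

From (6.9, 8.2) to (3.8, 7.2), the magenta sphere covered √(3.1² + 1.0²) ≈ 3.3 units.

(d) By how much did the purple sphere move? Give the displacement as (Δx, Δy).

(-2.3, 1.0)

The purple sphere started near (8.0, 2.9) and ended near (5.7, 3.9).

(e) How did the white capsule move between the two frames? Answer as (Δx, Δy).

(-0.9, 1.9)

The white capsule was at about (16.9, 1.6) and moved to about (16.0, 3.5).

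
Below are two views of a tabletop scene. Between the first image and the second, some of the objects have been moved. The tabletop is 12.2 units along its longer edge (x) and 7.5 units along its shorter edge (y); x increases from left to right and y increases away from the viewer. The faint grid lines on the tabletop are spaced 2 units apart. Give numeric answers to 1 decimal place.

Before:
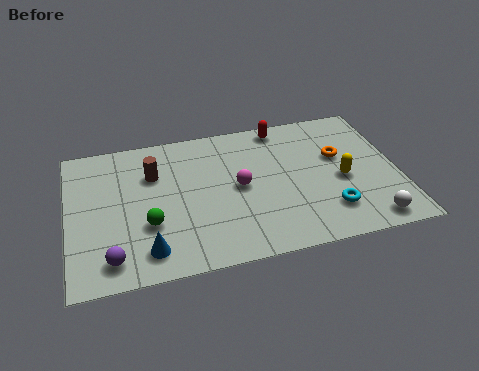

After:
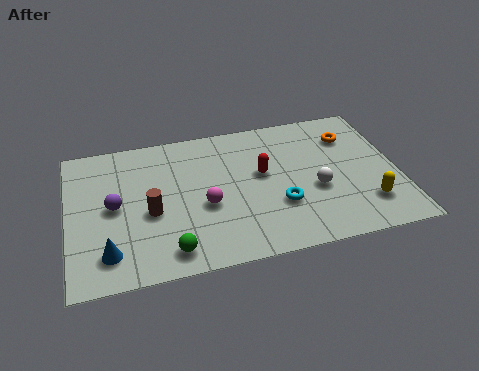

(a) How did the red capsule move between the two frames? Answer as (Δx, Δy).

(-0.9, -2.4)

The red capsule started near (8.1, 6.7) and ended near (7.2, 4.3).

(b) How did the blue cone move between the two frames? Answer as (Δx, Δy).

(-1.4, 0.2)

From the two frames, the blue cone sits at roughly (2.8, 1.3) before and (1.4, 1.5) after.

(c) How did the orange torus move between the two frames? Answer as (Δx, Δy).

(0.5, 1.0)

From the two frames, the orange torus sits at roughly (10.1, 4.6) before and (10.6, 5.6) after.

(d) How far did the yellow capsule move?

1.7

From (10.1, 3.3) to (10.9, 1.8), the yellow capsule covered √(0.8² + 1.5²) ≈ 1.7 units.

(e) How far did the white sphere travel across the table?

2.8

From (10.9, 0.9) to (9.1, 3.0), the white sphere covered √(1.8² + 2.1²) ≈ 2.8 units.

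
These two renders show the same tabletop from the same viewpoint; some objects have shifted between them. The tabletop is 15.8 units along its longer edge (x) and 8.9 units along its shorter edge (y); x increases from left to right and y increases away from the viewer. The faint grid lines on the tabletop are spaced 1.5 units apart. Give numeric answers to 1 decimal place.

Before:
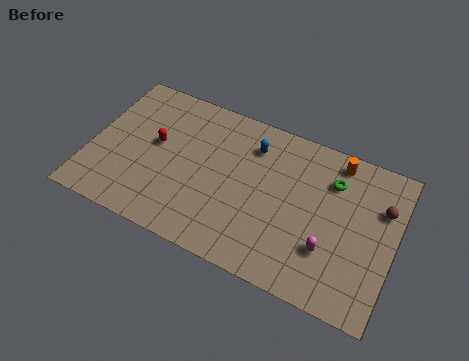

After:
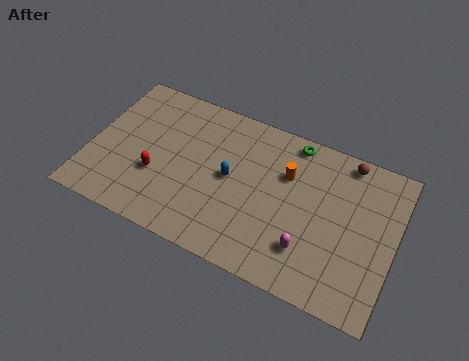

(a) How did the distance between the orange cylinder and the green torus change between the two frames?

+0.8

Before: roughly 1.2 units apart; after: 2.0. That's 0.8 units further apart.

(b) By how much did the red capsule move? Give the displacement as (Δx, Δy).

(0.3, -1.8)

From the two frames, the red capsule sits at roughly (3.3, 5.0) before and (3.6, 3.2) after.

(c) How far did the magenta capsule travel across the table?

1.1

From (12.6, 2.7) to (11.6, 2.3), the magenta capsule covered √(1.0² + 0.4²) ≈ 1.1 units.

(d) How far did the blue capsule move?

2.5

The blue capsule was near (8.2, 6.9) before and (7.3, 4.6) after, so it travelled √(0.9² + 2.3²) ≈ 2.5 units.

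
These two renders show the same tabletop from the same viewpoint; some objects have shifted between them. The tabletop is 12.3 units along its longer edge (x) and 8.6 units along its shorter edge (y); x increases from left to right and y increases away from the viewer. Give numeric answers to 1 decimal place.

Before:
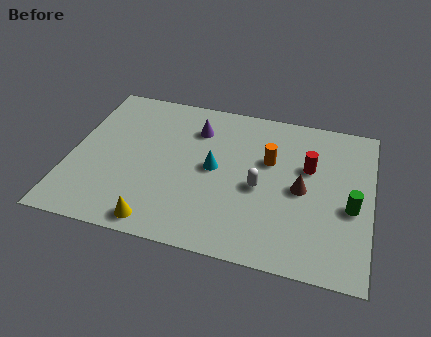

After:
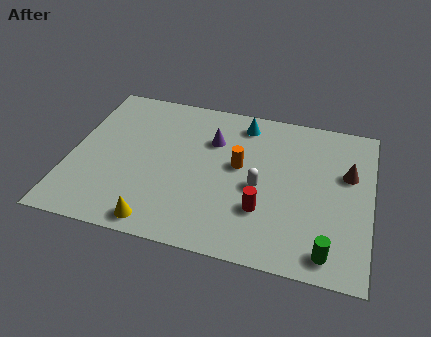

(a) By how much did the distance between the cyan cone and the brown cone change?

+1.2

They were about 3.6 units apart before and 4.8 after — 1.2 units further apart.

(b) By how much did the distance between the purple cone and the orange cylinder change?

-1.6

Before: roughly 3.3 units apart; after: 1.7. That's 1.6 units closer together.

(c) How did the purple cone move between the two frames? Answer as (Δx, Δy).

(0.7, -0.5)

From the two frames, the purple cone sits at roughly (5.0, 6.5) before and (5.7, 6.0) after.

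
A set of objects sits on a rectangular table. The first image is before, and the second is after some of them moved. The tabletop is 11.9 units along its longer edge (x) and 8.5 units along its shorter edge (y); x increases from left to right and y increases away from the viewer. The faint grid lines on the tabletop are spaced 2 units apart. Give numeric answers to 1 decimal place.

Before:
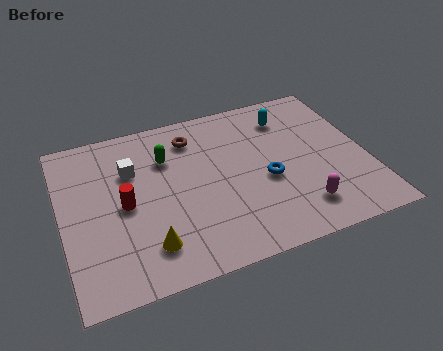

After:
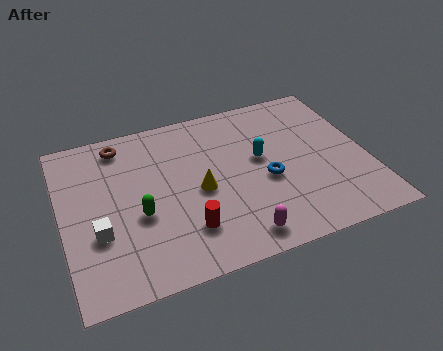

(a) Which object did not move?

the blue torus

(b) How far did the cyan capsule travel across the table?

2.3

From (9.1, 6.7) to (7.8, 4.8), the cyan capsule covered √(1.3² + 1.9²) ≈ 2.3 units.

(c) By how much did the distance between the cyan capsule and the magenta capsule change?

-1.1

The distance was about 5.0 in the first image and 3.9 in the second, so they moved 1.1 units closer together.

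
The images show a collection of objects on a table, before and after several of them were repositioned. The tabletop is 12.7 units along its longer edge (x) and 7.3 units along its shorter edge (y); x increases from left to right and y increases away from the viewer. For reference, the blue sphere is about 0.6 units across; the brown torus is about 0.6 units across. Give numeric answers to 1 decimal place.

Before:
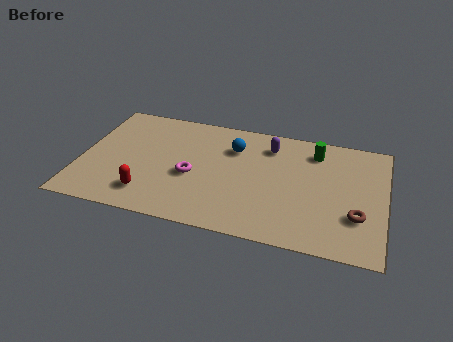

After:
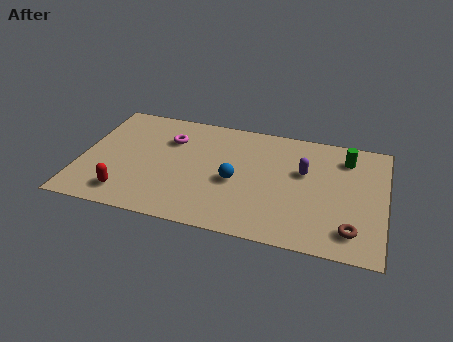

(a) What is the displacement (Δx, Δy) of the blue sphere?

(0.2, -2.1)

The blue sphere started near (6.3, 5.3) and ended near (6.5, 3.2).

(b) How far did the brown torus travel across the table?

0.9

From (11.6, 2.3) to (11.4, 1.4), the brown torus covered √(0.2² + 0.9²) ≈ 0.9 units.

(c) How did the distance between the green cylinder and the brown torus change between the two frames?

+0.3

Before: roughly 4.1 units apart; after: 4.4. That's 0.3 units further apart.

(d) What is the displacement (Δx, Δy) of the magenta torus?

(-1.1, 2.1)

The magenta torus started near (4.7, 3.1) and ended near (3.6, 5.2).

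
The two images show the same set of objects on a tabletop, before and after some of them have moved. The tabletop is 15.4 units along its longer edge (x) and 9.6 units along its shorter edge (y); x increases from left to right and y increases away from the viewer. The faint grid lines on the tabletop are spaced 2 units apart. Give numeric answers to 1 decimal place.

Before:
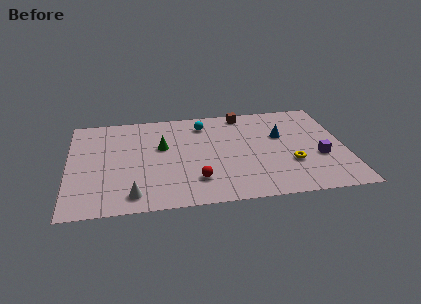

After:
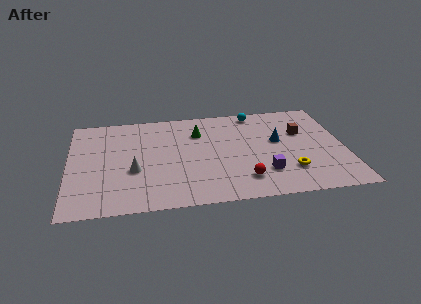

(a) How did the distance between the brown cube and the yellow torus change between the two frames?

-2.1

Before: roughly 5.9 units apart; after: 3.8. That's 2.1 units closer together.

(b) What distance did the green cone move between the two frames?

2.4

The green cone was near (5.2, 5.8) before and (7.3, 7.0) after, so it travelled √(2.1² + 1.2²) ≈ 2.4 units.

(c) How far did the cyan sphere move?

3.1

The cyan sphere moved from about (7.6, 7.8) to (10.6, 8.6), a distance of √(3.0² + 0.8²) ≈ 3.1.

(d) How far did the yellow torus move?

0.7

The yellow torus moved from about (12.3, 3.2) to (12.2, 2.5), a distance of √(0.1² + 0.7²) ≈ 0.7.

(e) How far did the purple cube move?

3.3

The purple cube was near (13.9, 3.6) before and (10.8, 2.5) after, so it travelled √(3.1² + 1.1²) ≈ 3.3 units.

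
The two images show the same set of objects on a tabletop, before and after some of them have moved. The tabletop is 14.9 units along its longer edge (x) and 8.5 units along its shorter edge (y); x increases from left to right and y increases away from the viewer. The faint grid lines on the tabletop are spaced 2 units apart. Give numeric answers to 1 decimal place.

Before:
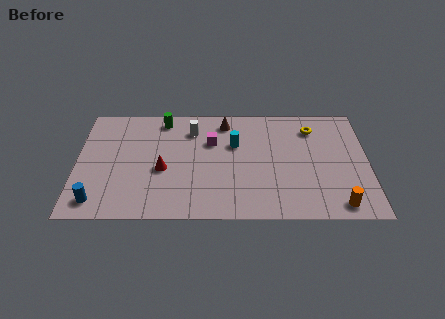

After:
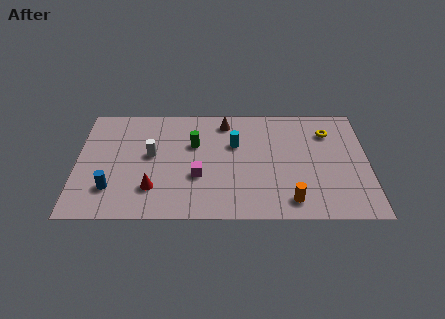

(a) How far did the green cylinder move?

2.5

The green cylinder moved from about (4.4, 7.4) to (6.0, 5.5), a distance of √(1.6² + 1.9²) ≈ 2.5.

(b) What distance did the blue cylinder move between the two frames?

1.1

The blue cylinder moved from about (1.1, 1.3) to (1.8, 2.2), a distance of √(0.7² + 0.9²) ≈ 1.1.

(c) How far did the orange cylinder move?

2.4

The orange cylinder moved from about (13.3, 1.0) to (10.9, 1.3), a distance of √(2.4² + 0.3²) ≈ 2.4.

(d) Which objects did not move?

the brown cone and the cyan cylinder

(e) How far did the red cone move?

1.5

The red cone was near (4.4, 3.6) before and (3.9, 2.2) after, so it travelled √(0.5² + 1.4²) ≈ 1.5 units.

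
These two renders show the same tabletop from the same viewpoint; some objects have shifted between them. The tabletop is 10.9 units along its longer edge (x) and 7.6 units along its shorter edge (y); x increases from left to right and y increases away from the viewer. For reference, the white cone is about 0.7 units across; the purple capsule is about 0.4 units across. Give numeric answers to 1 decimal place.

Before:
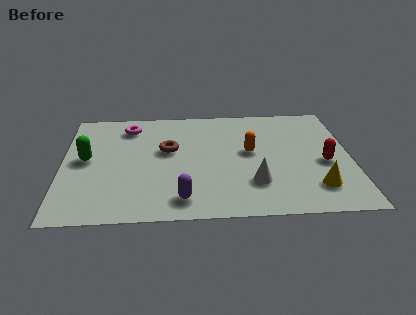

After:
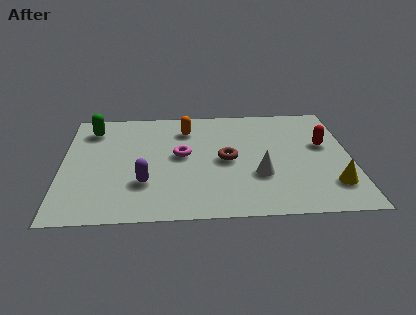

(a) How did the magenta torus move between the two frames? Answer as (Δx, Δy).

(2.0, -2.1)

From the two frames, the magenta torus sits at roughly (2.5, 6.2) before and (4.5, 4.1) after.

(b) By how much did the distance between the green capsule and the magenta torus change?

+1.2

They were about 2.7 units apart before and 3.9 after — 1.2 units further apart.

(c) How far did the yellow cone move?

0.6

The yellow cone moved from about (9.5, 1.7) to (10.1, 1.8), a distance of √(0.6² + 0.1²) ≈ 0.6.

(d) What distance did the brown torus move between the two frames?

2.3

From (4.0, 4.5) to (6.2, 3.7), the brown torus covered √(2.2² + 0.8²) ≈ 2.3 units.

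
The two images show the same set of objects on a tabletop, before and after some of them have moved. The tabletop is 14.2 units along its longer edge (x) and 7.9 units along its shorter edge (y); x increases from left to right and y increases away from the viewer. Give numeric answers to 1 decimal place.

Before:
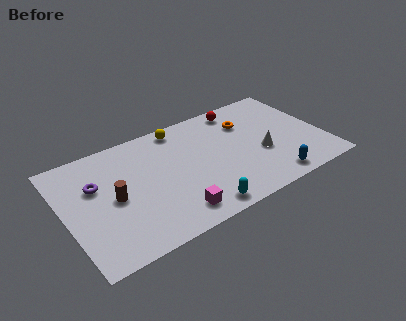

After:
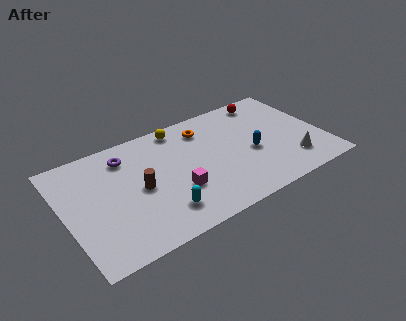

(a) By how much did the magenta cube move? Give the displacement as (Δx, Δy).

(0.4, 1.4)

From the two frames, the magenta cube sits at roughly (5.5, 1.3) before and (5.9, 2.7) after.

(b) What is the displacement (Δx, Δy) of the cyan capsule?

(-1.9, 0.8)

From the two frames, the cyan capsule sits at roughly (6.8, 0.9) before and (4.9, 1.7) after.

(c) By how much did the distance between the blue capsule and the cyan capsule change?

+1.5

The distance was about 4.1 in the first image and 5.6 in the second, so they moved 1.5 units further apart.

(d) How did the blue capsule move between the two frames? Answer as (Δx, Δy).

(-0.7, 2.4)

From the two frames, the blue capsule sits at roughly (10.9, 1.0) before and (10.2, 3.4) after.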